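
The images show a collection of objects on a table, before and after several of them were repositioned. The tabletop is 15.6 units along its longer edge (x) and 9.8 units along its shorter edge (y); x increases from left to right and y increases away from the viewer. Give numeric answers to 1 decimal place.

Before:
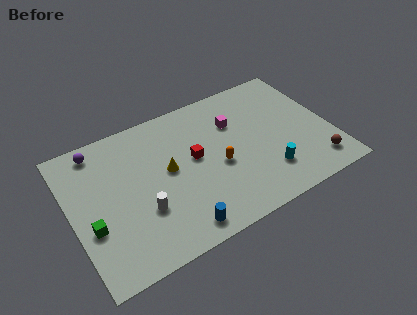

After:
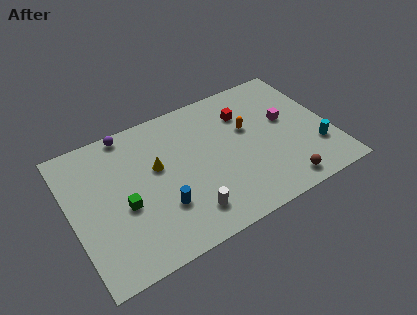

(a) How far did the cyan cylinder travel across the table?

3.1

From (11.4, 2.4) to (14.5, 2.8), the cyan cylinder covered √(3.1² + 0.4²) ≈ 3.1 units.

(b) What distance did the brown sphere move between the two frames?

2.3

From (14.3, 1.7) to (12.1, 1.2), the brown sphere covered √(2.2² + 0.5²) ≈ 2.3 units.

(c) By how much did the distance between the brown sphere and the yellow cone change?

-0.9

The distance was about 9.2 in the first image and 8.3 in the second, so they moved 0.9 units closer together.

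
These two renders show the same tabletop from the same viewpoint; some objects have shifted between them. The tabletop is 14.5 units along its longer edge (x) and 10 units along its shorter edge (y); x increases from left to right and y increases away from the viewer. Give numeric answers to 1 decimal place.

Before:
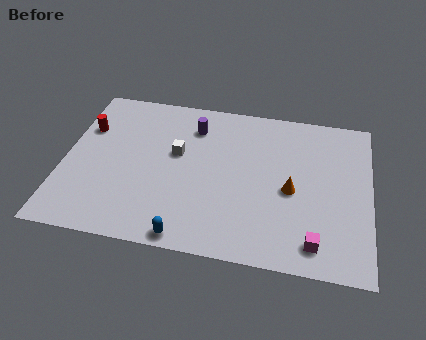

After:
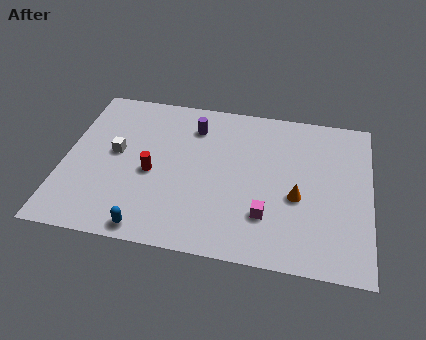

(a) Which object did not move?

the purple cylinder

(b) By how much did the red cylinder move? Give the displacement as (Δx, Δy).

(3.3, -2.4)

From the two frames, the red cylinder sits at roughly (0.9, 6.8) before and (4.2, 4.4) after.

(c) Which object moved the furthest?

the red cylinder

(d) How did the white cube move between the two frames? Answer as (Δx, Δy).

(-2.9, -0.5)

The white cube was at about (5.3, 5.9) and moved to about (2.4, 5.4).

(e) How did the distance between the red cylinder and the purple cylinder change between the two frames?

-1.4

They were about 5.2 units apart before and 3.8 after — 1.4 units closer together.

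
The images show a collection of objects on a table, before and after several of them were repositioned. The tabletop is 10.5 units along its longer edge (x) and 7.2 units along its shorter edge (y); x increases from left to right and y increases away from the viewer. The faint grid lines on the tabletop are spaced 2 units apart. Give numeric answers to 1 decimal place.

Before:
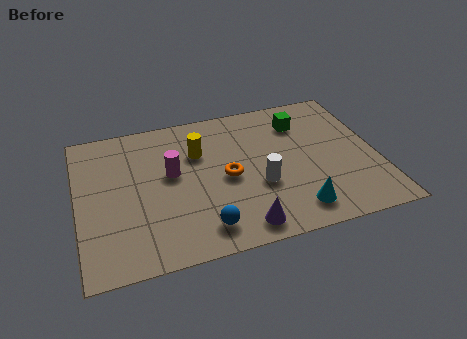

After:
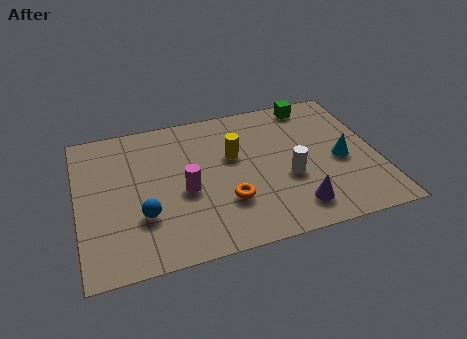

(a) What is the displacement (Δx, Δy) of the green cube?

(0.5, 0.9)

The green cube was at about (8.0, 5.5) and moved to about (8.5, 6.4).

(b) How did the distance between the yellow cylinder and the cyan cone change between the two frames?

-0.9

They were about 4.8 units apart before and 3.9 after — 0.9 units closer together.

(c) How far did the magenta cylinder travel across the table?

1.1

From (3.3, 4.1) to (3.7, 3.1), the magenta cylinder covered √(0.4² + 1.0²) ≈ 1.1 units.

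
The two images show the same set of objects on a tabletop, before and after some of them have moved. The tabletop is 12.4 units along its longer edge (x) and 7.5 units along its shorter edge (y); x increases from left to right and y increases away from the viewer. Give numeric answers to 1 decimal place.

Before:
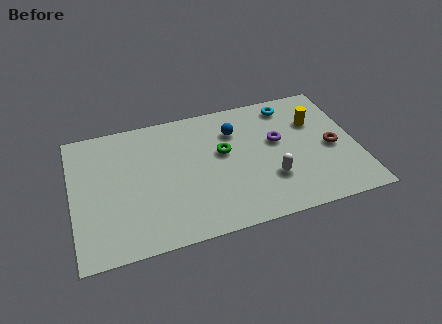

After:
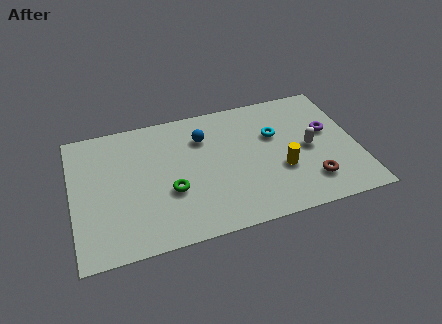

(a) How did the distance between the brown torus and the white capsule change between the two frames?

-1.1

They were about 3.0 units apart before and 1.9 after — 1.1 units closer together.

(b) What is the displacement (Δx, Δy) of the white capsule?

(1.8, 1.3)

The white capsule was at about (8.5, 2.3) and moved to about (10.3, 3.6).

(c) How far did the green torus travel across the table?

2.9

From (6.6, 4.4) to (4.2, 2.8), the green torus covered √(2.4² + 1.6²) ≈ 2.9 units.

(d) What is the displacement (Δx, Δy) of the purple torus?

(2.2, 0.0)

The purple torus was at about (9.0, 4.4) and moved to about (11.2, 4.4).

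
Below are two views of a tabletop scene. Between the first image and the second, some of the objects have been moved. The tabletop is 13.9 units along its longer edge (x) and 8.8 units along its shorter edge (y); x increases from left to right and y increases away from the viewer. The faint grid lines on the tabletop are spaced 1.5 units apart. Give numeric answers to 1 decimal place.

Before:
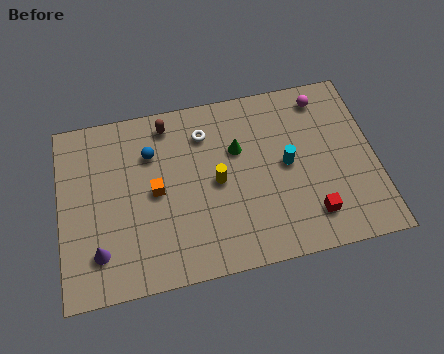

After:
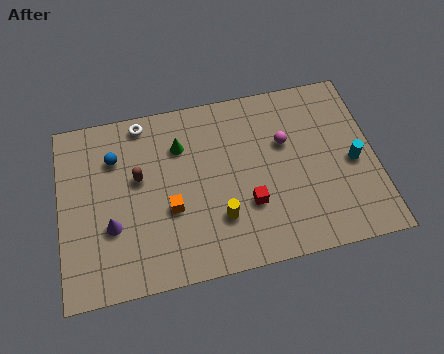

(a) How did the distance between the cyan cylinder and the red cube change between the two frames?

+2.0

The distance was about 2.8 in the first image and 4.8 in the second, so they moved 2.0 units further apart.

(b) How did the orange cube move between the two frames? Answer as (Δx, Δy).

(0.6, -1.0)

The orange cube started near (4.2, 4.4) and ended near (4.8, 3.4).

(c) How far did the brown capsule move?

2.8

The brown capsule was near (4.9, 7.6) before and (3.5, 5.2) after, so it travelled √(1.4² + 2.4²) ≈ 2.8 units.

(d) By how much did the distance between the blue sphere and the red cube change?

-1.5

They were about 8.2 units apart before and 6.7 after — 1.5 units closer together.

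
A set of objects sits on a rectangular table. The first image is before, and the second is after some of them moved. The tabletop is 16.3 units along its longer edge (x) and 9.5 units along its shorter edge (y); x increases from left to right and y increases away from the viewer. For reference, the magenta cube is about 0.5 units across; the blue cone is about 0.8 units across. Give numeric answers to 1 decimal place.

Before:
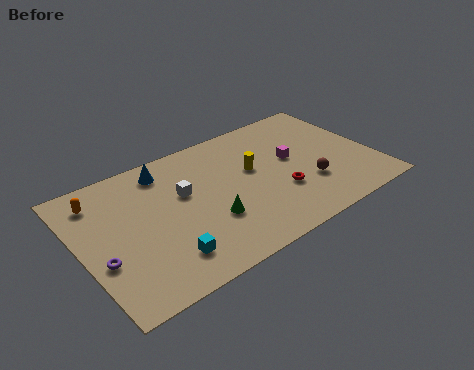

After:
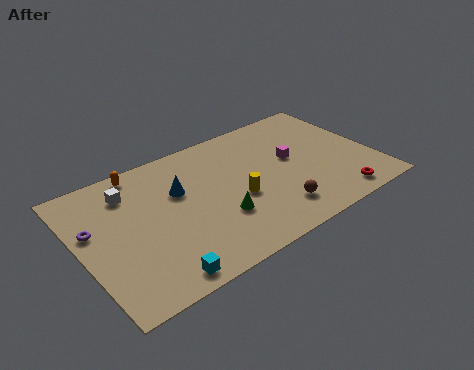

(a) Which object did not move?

the magenta cube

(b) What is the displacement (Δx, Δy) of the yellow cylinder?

(-1.2, -1.7)

From the two frames, the yellow cylinder sits at roughly (9.7, 5.6) before and (8.5, 3.9) after.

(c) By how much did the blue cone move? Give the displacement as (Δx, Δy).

(0.5, -1.9)

The blue cone was at about (5.1, 8.0) and moved to about (5.6, 6.1).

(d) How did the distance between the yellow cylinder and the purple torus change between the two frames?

-1.1

They were about 9.0 units apart before and 7.9 after — 1.1 units closer together.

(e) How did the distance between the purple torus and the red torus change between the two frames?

+3.8

Before: roughly 9.9 units apart; after: 13.7. That's 3.8 units further apart.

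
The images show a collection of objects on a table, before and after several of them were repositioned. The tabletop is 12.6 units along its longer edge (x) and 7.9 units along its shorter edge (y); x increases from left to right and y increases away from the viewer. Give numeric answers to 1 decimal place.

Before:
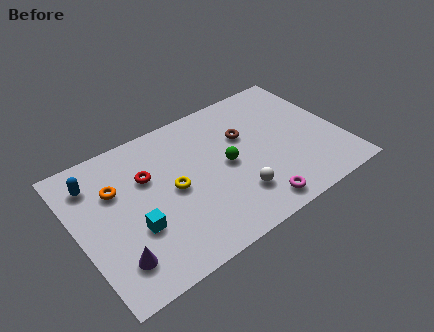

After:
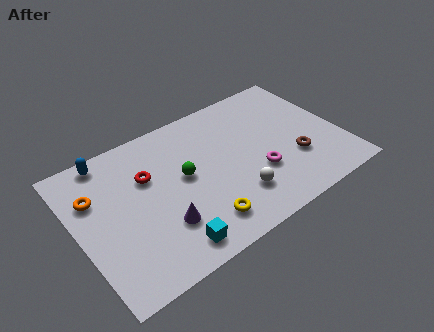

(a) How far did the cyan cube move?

2.1

The cyan cube moved from about (2.5, 2.8) to (3.8, 1.1), a distance of √(1.3² + 1.7²) ≈ 2.1.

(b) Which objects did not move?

the white sphere and the red torus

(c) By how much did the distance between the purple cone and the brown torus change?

-1.1

Before: roughly 7.6 units apart; after: 6.5. That's 1.1 units closer together.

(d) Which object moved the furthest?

the brown torus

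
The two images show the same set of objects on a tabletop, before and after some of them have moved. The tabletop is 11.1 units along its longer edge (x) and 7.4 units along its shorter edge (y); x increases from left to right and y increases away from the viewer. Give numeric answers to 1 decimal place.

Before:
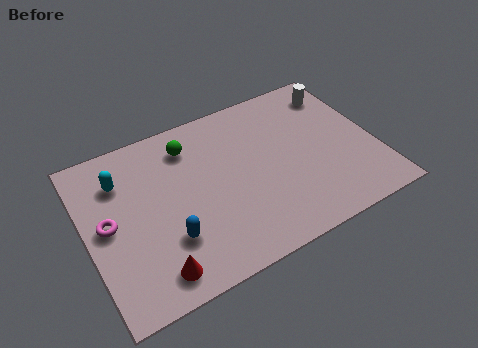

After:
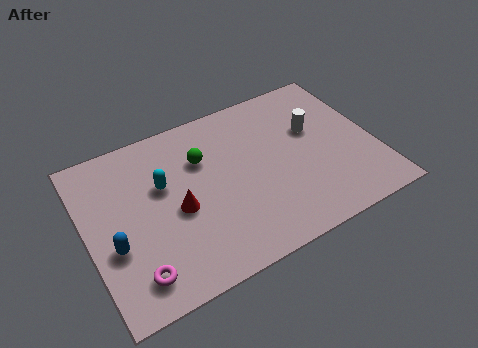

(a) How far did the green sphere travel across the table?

0.9

The green sphere moved from about (4.2, 5.9) to (4.6, 5.1), a distance of √(0.4² + 0.8²) ≈ 0.9.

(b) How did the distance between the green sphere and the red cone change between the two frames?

-3.0

They were about 5.2 units apart before and 2.2 after — 3.0 units closer together.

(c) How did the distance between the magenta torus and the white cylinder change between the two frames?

-1.5

They were about 9.6 units apart before and 8.1 after — 1.5 units closer together.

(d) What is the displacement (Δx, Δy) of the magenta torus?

(0.7, -2.5)

The magenta torus was at about (0.8, 3.8) and moved to about (1.5, 1.3).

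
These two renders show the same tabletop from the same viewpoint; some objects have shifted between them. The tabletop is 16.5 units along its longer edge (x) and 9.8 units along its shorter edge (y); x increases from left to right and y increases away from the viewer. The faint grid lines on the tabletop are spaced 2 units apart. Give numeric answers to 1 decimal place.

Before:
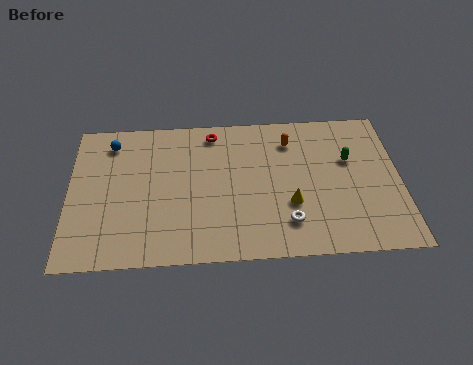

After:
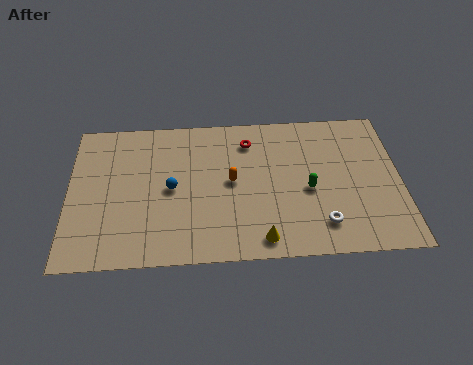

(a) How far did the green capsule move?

2.8

The green capsule was near (14.0, 6.2) before and (11.9, 4.3) after, so it travelled √(2.1² + 1.9²) ≈ 2.8 units.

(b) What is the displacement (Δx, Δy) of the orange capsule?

(-3.0, -2.6)

The orange capsule started near (11.1, 7.7) and ended near (8.1, 5.1).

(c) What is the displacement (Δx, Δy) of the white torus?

(1.7, -0.2)

From the two frames, the white torus sits at roughly (10.8, 2.2) before and (12.5, 2.0) after.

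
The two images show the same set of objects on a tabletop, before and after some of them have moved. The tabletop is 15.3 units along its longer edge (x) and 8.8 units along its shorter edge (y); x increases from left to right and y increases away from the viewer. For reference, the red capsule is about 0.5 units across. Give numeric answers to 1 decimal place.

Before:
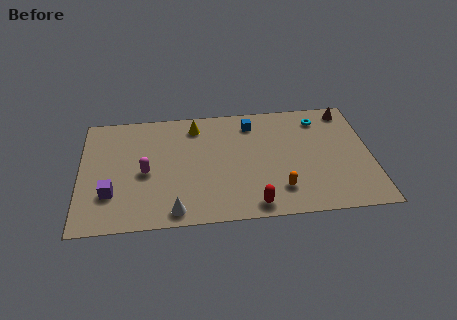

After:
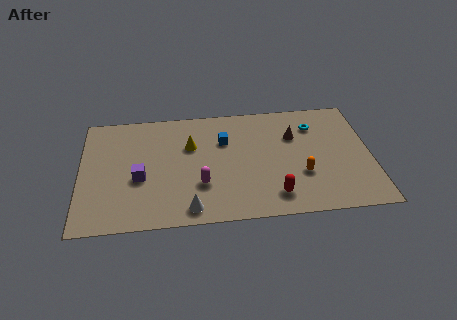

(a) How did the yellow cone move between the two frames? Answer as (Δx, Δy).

(-0.3, -1.5)

From the two frames, the yellow cone sits at roughly (6.1, 7.3) before and (5.8, 5.8) after.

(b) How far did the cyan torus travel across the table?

0.6

The cyan torus moved from about (12.7, 7.2) to (12.4, 6.7), a distance of √(0.3² + 0.5²) ≈ 0.6.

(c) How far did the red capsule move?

1.3

The red capsule was near (9.0, 1.0) before and (10.1, 1.6) after, so it travelled √(1.1² + 0.6²) ≈ 1.3 units.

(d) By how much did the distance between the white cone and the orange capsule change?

+0.6

The distance was about 5.6 in the first image and 6.2 in the second, so they moved 0.6 units further apart.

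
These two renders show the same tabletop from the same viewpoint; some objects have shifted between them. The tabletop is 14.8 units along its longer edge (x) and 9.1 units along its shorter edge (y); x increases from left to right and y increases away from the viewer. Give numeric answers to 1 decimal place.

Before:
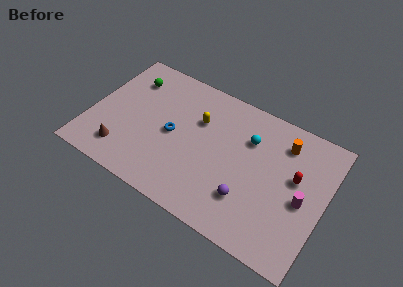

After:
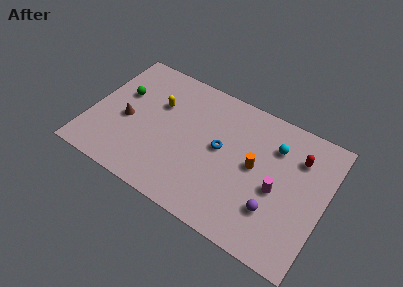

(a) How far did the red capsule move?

1.4

The red capsule moved from about (12.9, 5.3) to (12.9, 6.7), a distance of √(0.0² + 1.4²) ≈ 1.4.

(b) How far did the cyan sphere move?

1.6

The cyan sphere was near (9.8, 6.4) before and (11.4, 6.7) after, so it travelled √(1.6² + 0.3²) ≈ 1.6 units.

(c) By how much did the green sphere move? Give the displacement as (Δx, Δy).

(-0.3, -1.3)

The green sphere was at about (2.0, 7.0) and moved to about (1.7, 5.7).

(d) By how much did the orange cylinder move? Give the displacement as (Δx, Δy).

(-1.5, -2.4)

From the two frames, the orange cylinder sits at roughly (11.9, 7.2) before and (10.4, 4.8) after.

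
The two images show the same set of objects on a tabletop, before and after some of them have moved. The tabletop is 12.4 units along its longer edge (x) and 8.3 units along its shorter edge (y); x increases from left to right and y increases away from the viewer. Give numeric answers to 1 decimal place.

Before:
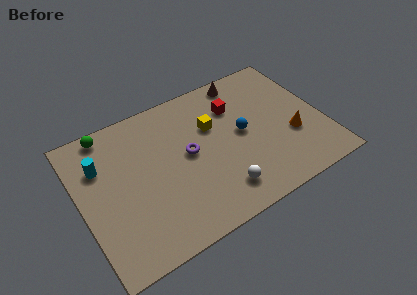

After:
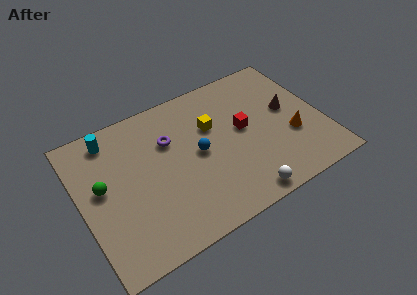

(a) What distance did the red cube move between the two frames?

1.5

From (8.2, 6.0) to (8.4, 4.5), the red cube covered √(0.2² + 1.5²) ≈ 1.5 units.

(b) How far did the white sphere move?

1.3

The white sphere was near (6.7, 1.6) before and (7.7, 0.8) after, so it travelled √(1.0² + 0.8²) ≈ 1.3 units.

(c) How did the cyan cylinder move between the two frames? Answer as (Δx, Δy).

(0.7, 1.3)

From the two frames, the cyan cylinder sits at roughly (1.2, 5.8) before and (1.9, 7.1) after.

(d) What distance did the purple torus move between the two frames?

1.4

From (5.5, 4.4) to (4.7, 5.6), the purple torus covered √(0.8² + 1.2²) ≈ 1.4 units.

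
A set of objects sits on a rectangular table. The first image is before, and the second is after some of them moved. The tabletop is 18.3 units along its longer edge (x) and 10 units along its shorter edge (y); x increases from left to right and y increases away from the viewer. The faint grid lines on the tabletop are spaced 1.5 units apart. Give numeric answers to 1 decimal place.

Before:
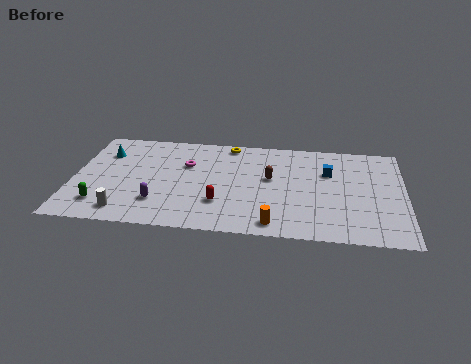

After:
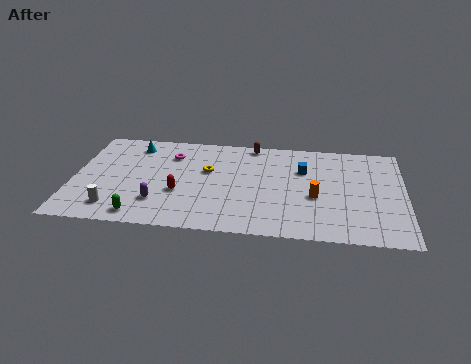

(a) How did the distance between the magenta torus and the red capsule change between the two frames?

-0.4

The distance was about 4.2 in the first image and 3.8 in the second, so they moved 0.4 units closer together.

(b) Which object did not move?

the purple capsule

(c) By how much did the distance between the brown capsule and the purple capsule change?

+1.4

They were about 6.8 units apart before and 8.2 after — 1.4 units further apart.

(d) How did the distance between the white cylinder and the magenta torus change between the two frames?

+0.4

Before: roughly 6.0 units apart; after: 6.4. That's 0.4 units further apart.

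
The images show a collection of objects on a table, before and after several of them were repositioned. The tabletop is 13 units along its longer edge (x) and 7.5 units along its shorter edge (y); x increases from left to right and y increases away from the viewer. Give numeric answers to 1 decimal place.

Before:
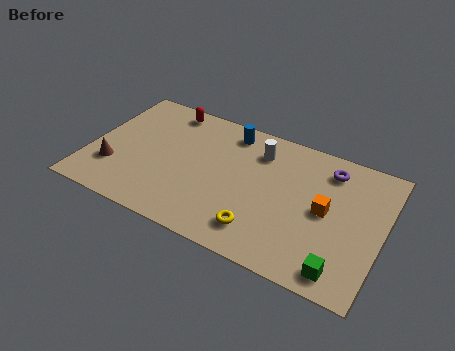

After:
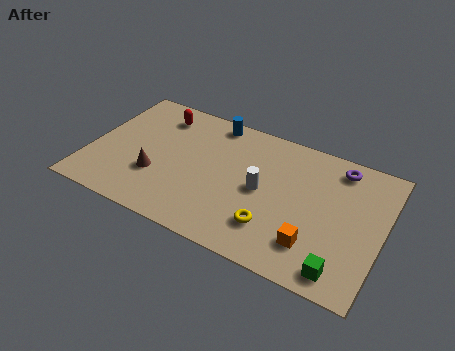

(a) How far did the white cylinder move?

2.1

From (7.3, 5.8) to (7.7, 3.7), the white cylinder covered √(0.4² + 2.1²) ≈ 2.1 units.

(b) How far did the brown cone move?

1.9

From (1.2, 2.2) to (3.1, 2.5), the brown cone covered √(1.9² + 0.3²) ≈ 1.9 units.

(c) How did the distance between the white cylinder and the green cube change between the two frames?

-1.7

They were about 6.4 units apart before and 4.7 after — 1.7 units closer together.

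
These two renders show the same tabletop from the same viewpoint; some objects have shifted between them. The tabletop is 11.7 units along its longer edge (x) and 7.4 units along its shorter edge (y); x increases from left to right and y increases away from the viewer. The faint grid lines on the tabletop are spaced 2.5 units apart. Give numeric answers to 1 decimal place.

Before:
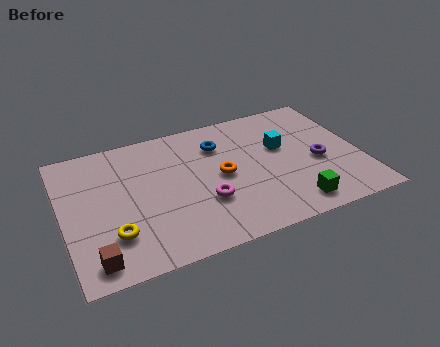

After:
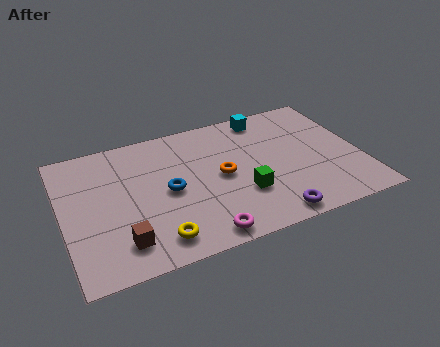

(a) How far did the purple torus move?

3.3

The purple torus moved from about (10.0, 3.2) to (7.8, 0.8), a distance of √(2.2² + 2.4²) ≈ 3.3.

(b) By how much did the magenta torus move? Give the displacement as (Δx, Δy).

(-0.3, -1.7)

The magenta torus started near (5.4, 2.5) and ended near (5.1, 0.8).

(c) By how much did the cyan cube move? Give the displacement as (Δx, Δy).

(-0.4, 2.0)

From the two frames, the cyan cube sits at roughly (8.7, 4.5) before and (8.3, 6.5) after.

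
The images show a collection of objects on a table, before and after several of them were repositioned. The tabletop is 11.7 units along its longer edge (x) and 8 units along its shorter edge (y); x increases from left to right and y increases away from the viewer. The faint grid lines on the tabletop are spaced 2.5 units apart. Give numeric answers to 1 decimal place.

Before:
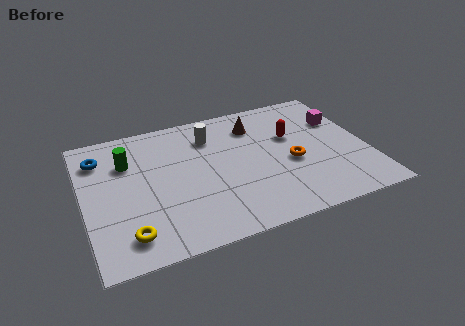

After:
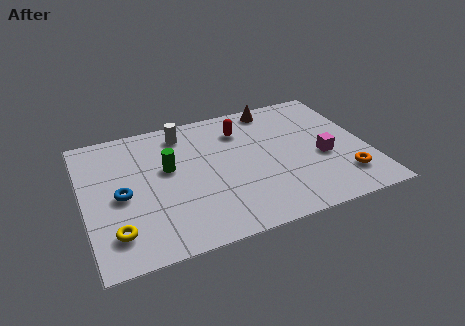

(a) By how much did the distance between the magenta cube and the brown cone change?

+0.5

They were about 3.6 units apart before and 4.1 after — 0.5 units further apart.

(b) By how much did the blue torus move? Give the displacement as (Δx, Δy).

(0.7, -2.5)

The blue torus started near (0.8, 6.2) and ended near (1.5, 3.7).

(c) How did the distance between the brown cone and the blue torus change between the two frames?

+1.0

The distance was about 6.5 in the first image and 7.5 in the second, so they moved 1.0 units further apart.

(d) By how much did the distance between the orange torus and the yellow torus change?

+2.2

They were about 7.2 units apart before and 9.4 after — 2.2 units further apart.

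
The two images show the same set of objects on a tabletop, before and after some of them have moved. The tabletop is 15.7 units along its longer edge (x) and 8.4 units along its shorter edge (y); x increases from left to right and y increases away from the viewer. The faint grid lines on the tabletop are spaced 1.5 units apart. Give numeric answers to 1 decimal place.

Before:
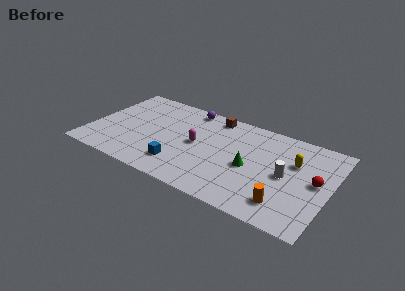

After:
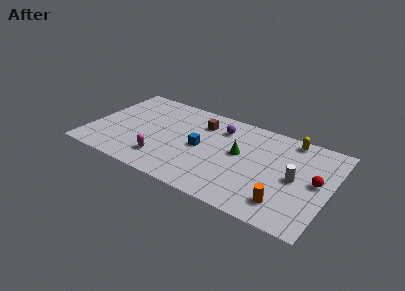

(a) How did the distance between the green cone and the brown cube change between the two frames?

-1.3

The distance was about 4.6 in the first image and 3.3 in the second, so they moved 1.3 units closer together.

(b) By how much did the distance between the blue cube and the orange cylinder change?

-0.6

The distance was about 6.9 in the first image and 6.3 in the second, so they moved 0.6 units closer together.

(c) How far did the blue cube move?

2.5

From (6.2, 1.9) to (7.3, 4.1), the blue cube covered √(1.1² + 2.2²) ≈ 2.5 units.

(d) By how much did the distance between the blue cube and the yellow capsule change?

-1.5

The distance was about 8.0 in the first image and 6.5 in the second, so they moved 1.5 units closer together.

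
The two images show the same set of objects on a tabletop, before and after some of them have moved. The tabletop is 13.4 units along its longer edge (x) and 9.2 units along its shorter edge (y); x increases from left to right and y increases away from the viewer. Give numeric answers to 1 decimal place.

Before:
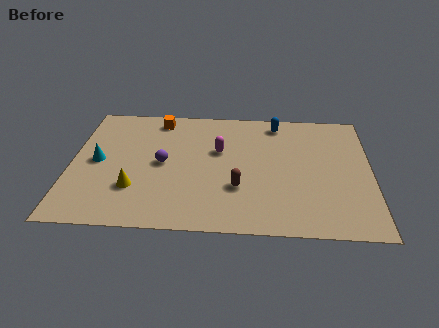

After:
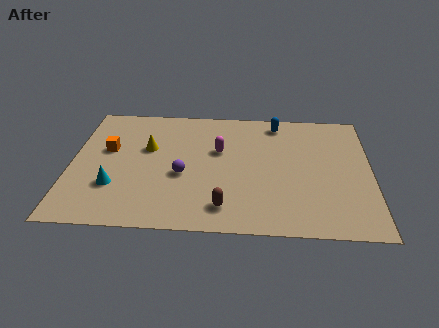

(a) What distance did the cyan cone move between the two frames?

2.0

The cyan cone moved from about (1.2, 4.6) to (2.0, 2.8), a distance of √(0.8² + 1.8²) ≈ 2.0.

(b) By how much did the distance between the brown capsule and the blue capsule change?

+1.5

Before: roughly 5.3 units apart; after: 6.8. That's 1.5 units further apart.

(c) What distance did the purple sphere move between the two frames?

1.2

The purple sphere was near (4.1, 4.6) before and (5.0, 3.8) after, so it travelled √(0.9² + 0.8²) ≈ 1.2 units.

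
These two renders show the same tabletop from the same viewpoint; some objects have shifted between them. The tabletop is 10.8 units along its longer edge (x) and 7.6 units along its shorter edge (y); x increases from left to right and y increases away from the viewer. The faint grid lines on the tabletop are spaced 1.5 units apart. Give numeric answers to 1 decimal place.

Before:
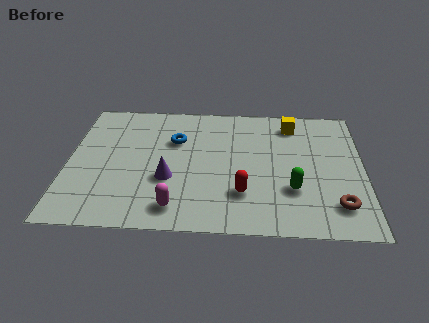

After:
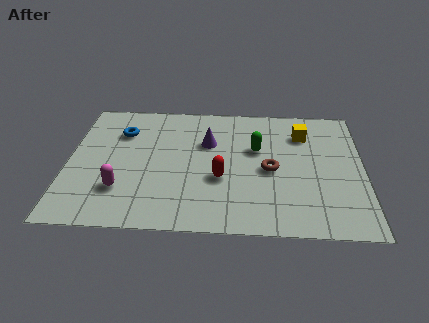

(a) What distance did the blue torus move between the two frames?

2.0

The blue torus was near (3.9, 5.1) before and (1.9, 5.5) after, so it travelled √(2.0² + 0.4²) ≈ 2.0 units.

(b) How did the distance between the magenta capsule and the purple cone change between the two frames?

+2.6

The distance was about 1.6 in the first image and 4.2 in the second, so they moved 2.6 units further apart.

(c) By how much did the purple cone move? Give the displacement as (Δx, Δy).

(1.4, 2.2)

From the two frames, the purple cone sits at roughly (3.7, 2.8) before and (5.1, 5.0) after.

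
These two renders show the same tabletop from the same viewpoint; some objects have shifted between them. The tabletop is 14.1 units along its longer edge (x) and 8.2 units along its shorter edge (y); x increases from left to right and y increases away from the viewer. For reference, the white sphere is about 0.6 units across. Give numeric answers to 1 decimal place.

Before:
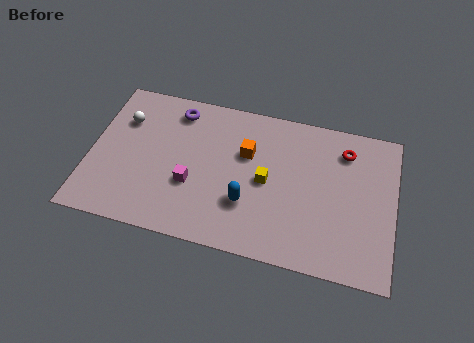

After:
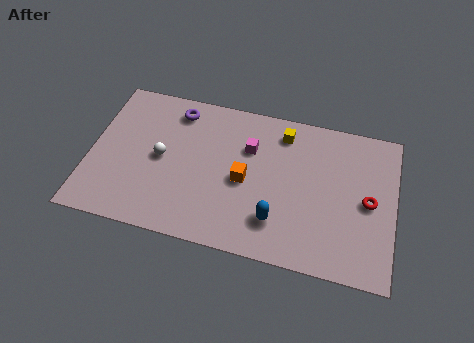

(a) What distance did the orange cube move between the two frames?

1.5

The orange cube was near (7.2, 5.3) before and (7.2, 3.8) after, so it travelled √(0.0² + 1.5²) ≈ 1.5 units.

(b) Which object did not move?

the purple torus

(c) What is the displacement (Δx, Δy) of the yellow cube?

(0.6, 2.8)

The yellow cube started near (8.2, 4.0) and ended near (8.8, 6.8).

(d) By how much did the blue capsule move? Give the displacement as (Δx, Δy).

(1.4, -0.6)

From the two frames, the blue capsule sits at roughly (7.4, 2.6) before and (8.8, 2.0) after.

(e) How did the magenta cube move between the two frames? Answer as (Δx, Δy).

(2.5, 2.6)

From the two frames, the magenta cube sits at roughly (4.8, 3.0) before and (7.3, 5.6) after.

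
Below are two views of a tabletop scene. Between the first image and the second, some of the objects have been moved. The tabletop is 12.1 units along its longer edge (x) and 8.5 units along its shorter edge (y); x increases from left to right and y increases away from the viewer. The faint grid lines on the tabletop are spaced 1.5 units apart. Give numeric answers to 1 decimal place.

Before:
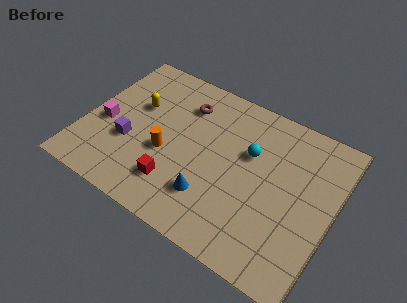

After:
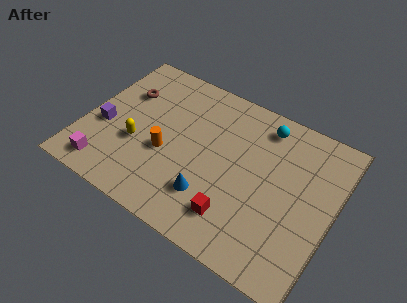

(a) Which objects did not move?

the blue cone and the orange cylinder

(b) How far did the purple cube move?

1.3

From (2.3, 3.1) to (1.0, 3.4), the purple cube covered √(1.3² + 0.3²) ≈ 1.3 units.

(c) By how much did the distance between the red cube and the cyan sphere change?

+0.8

The distance was about 4.6 in the first image and 5.4 in the second, so they moved 0.8 units further apart.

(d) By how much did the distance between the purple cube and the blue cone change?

+1.3

Before: roughly 4.3 units apart; after: 5.6. That's 1.3 units further apart.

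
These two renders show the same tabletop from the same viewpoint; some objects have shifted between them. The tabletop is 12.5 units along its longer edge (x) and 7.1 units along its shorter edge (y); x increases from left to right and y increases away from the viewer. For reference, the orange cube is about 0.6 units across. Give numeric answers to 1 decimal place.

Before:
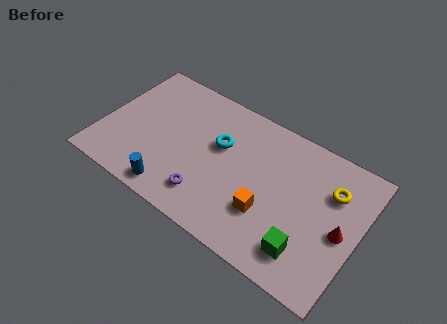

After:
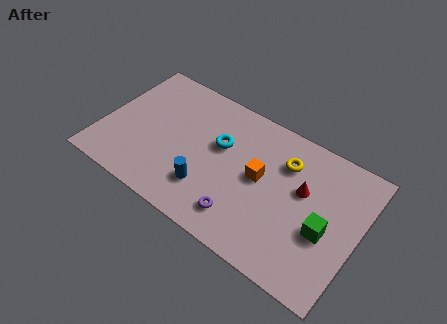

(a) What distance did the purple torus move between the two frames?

1.7

From (5.5, 1.5) to (7.2, 1.4), the purple torus covered √(1.7² + 0.1²) ≈ 1.7 units.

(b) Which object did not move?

the cyan torus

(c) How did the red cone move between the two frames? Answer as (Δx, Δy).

(-2.0, 1.0)

The red cone was at about (11.7, 3.3) and moved to about (9.7, 4.3).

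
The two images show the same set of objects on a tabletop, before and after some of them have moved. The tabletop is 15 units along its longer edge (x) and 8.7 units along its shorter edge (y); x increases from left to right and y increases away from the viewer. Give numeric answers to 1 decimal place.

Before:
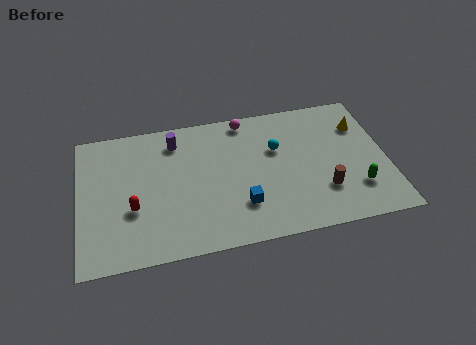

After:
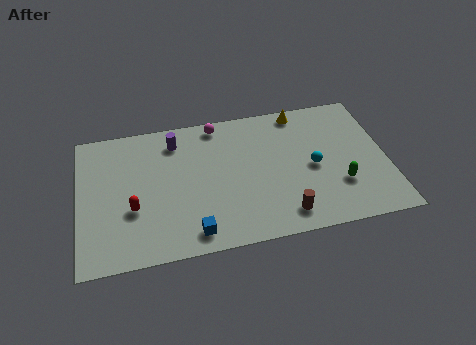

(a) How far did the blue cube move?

2.7

The blue cube moved from about (7.8, 2.4) to (5.4, 1.2), a distance of √(2.4² + 1.2²) ≈ 2.7.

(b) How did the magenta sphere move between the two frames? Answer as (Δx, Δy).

(-1.4, 0.0)

The magenta sphere was at about (8.3, 7.8) and moved to about (6.9, 7.8).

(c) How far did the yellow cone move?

3.3

The yellow cone moved from about (13.9, 6.3) to (11.0, 7.8), a distance of √(2.9² + 1.5²) ≈ 3.3.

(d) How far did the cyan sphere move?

2.3

The cyan sphere was near (9.7, 5.6) before and (11.4, 4.1) after, so it travelled √(1.7² + 1.5²) ≈ 2.3 units.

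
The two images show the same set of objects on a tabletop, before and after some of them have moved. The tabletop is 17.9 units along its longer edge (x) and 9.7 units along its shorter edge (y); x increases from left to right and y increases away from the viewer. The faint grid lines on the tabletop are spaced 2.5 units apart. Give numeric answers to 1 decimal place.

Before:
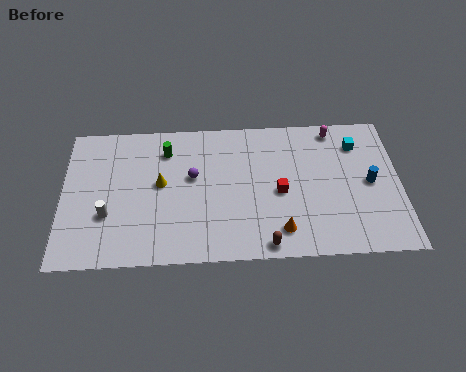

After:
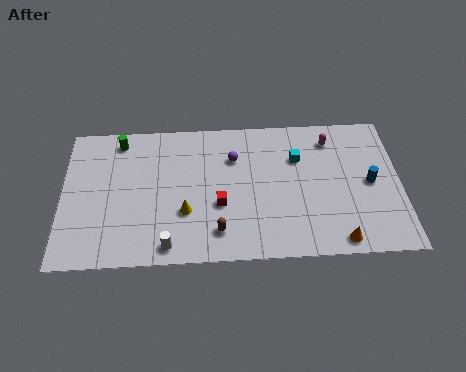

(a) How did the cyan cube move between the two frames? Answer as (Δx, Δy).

(-3.2, -0.8)

From the two frames, the cyan cube sits at roughly (15.7, 7.5) before and (12.5, 6.7) after.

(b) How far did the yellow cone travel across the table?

2.4

The yellow cone moved from about (5.2, 5.3) to (6.5, 3.3), a distance of √(1.3² + 2.0²) ≈ 2.4.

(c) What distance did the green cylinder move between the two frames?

2.6

The green cylinder moved from about (5.5, 7.6) to (3.0, 8.4), a distance of √(2.5² + 0.8²) ≈ 2.6.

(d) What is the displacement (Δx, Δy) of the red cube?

(-3.2, -0.7)

The red cube was at about (11.5, 4.4) and moved to about (8.3, 3.7).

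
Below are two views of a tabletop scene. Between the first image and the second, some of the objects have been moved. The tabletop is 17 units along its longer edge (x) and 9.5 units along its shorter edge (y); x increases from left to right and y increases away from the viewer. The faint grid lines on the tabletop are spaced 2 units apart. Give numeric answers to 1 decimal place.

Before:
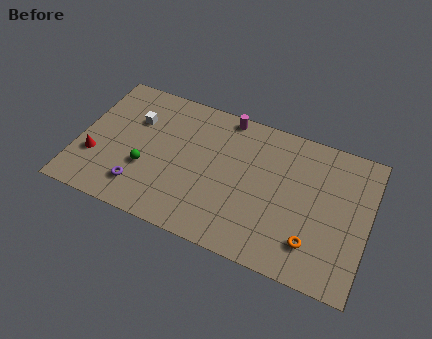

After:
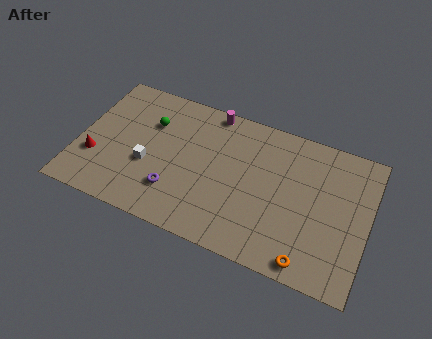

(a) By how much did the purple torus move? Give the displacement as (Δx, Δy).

(2.0, 0.5)

From the two frames, the purple torus sits at roughly (3.9, 2.0) before and (5.9, 2.5) after.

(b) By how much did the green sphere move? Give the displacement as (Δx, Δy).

(-0.1, 3.2)

The green sphere started near (4.1, 3.4) and ended near (4.0, 6.6).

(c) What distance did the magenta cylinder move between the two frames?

0.9

The magenta cylinder was near (8.3, 8.7) before and (7.4, 8.7) after, so it travelled √(0.9² + 0.0²) ≈ 0.9 units.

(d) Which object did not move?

the red cone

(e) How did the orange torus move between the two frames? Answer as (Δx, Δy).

(-0.1, -1.2)

The orange torus was at about (14.0, 2.2) and moved to about (13.9, 1.0).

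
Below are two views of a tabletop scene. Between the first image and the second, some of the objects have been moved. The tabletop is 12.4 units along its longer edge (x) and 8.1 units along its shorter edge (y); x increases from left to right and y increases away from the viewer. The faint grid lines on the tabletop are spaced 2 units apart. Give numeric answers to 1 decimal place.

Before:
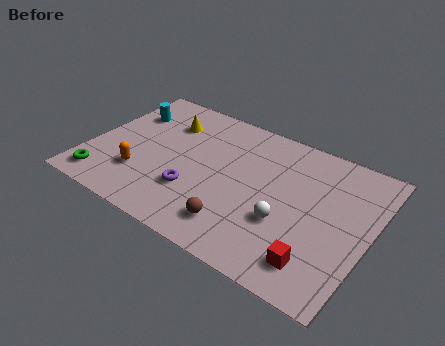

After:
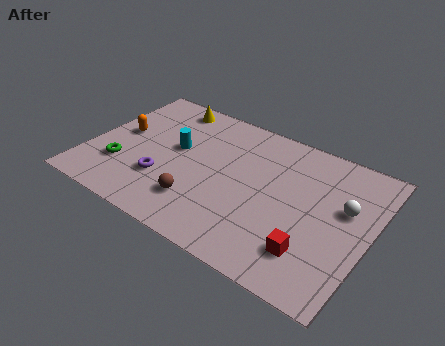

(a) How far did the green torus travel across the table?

1.3

From (1.0, 1.2) to (1.6, 2.4), the green torus covered √(0.6² + 1.2²) ≈ 1.3 units.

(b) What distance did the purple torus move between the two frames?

1.4

From (4.9, 2.5) to (3.5, 2.5), the purple torus covered √(1.4² + 0.0²) ≈ 1.4 units.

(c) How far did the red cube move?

0.5

The red cube was near (10.5, 1.5) before and (10.2, 1.9) after, so it travelled √(0.3² + 0.4²) ≈ 0.5 units.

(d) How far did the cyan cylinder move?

2.8

The cyan cylinder moved from about (1.2, 5.8) to (3.7, 4.6), a distance of √(2.5² + 1.2²) ≈ 2.8.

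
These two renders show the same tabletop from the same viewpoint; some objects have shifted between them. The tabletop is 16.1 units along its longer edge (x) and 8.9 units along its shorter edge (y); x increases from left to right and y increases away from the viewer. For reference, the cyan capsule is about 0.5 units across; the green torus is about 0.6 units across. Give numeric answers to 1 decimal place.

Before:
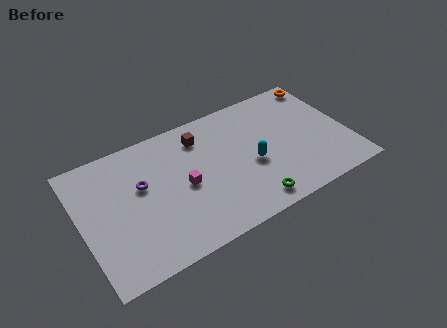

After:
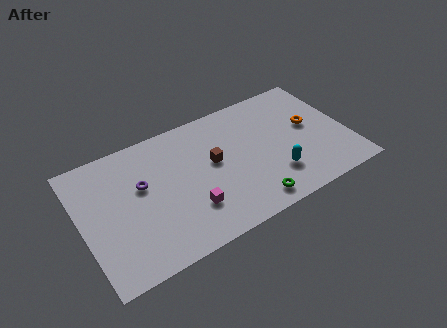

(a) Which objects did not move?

the purple torus and the green torus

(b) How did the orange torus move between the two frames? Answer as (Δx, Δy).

(-1.3, -2.9)

From the two frames, the orange torus sits at roughly (15.3, 7.9) before and (14.0, 5.0) after.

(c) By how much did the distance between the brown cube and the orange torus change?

-1.8

The distance was about 7.8 in the first image and 6.0 in the second, so they moved 1.8 units closer together.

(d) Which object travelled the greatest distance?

the orange torus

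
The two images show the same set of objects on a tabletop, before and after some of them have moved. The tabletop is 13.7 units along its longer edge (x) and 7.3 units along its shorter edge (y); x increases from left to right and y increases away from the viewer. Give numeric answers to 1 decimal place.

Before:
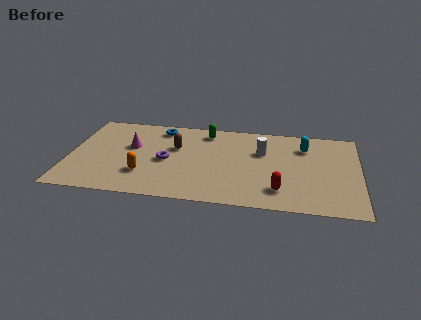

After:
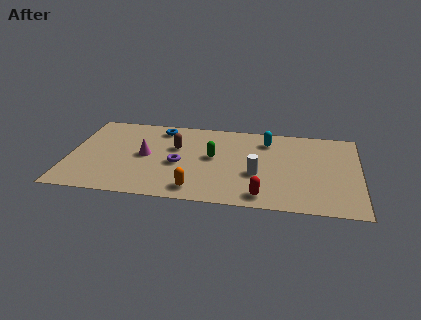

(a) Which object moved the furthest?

the orange capsule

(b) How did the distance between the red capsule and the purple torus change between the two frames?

-1.1

The distance was about 5.7 in the first image and 4.6 in the second, so they moved 1.1 units closer together.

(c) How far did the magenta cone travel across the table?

1.0

From (2.9, 4.4) to (3.6, 3.7), the magenta cone covered √(0.7² + 0.7²) ≈ 1.0 units.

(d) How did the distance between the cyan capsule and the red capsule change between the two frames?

+0.7

The distance was about 4.1 in the first image and 4.8 in the second, so they moved 0.7 units further apart.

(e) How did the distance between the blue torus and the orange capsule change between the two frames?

+1.3

They were about 4.1 units apart before and 5.4 after — 1.3 units further apart.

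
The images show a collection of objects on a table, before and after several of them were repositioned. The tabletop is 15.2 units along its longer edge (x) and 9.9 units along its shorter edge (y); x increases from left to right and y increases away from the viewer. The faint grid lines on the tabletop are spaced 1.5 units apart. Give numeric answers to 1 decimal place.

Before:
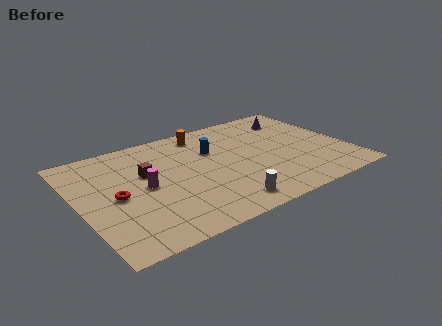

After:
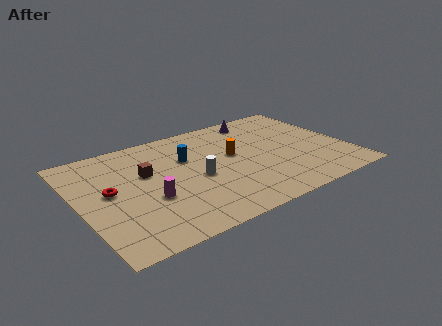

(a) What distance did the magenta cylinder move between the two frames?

1.2

From (3.6, 4.9) to (3.7, 3.7), the magenta cylinder covered √(0.1² + 1.2²) ≈ 1.2 units.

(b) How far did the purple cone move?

2.2

The purple cone was near (12.9, 7.8) before and (10.9, 8.6) after, so it travelled √(2.0² + 0.8²) ≈ 2.2 units.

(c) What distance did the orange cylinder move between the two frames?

3.1

The orange cylinder moved from about (7.6, 8.5) to (8.8, 5.6), a distance of √(1.2² + 2.9²) ≈ 3.1.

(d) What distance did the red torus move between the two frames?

0.7

From (2.0, 4.7) to (1.7, 5.3), the red torus covered √(0.3² + 0.6²) ≈ 0.7 units.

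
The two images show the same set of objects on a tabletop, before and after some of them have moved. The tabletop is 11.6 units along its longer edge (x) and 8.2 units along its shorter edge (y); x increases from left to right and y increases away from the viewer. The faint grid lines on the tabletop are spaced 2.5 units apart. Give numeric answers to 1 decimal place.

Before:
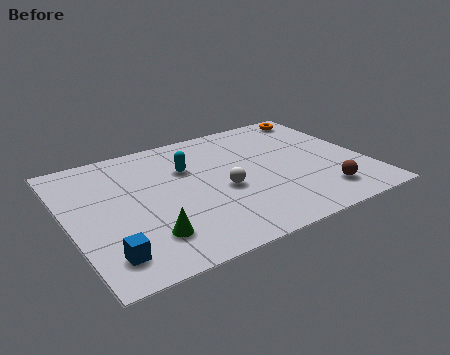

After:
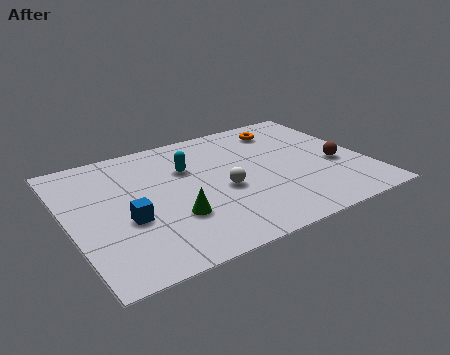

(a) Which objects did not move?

the cyan capsule and the white sphere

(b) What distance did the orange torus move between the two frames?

1.7

The orange torus moved from about (10.5, 7.2) to (8.9, 6.7), a distance of √(1.6² + 0.5²) ≈ 1.7.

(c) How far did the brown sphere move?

1.9

The brown sphere moved from about (9.5, 1.6) to (10.4, 3.3), a distance of √(0.9² + 1.7²) ≈ 1.9.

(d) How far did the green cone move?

1.3

The green cone moved from about (2.7, 1.9) to (3.8, 2.6), a distance of √(1.1² + 0.7²) ≈ 1.3.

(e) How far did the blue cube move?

2.0

The blue cube moved from about (1.1, 1.5) to (2.1, 3.2), a distance of √(1.0² + 1.7²) ≈ 2.0.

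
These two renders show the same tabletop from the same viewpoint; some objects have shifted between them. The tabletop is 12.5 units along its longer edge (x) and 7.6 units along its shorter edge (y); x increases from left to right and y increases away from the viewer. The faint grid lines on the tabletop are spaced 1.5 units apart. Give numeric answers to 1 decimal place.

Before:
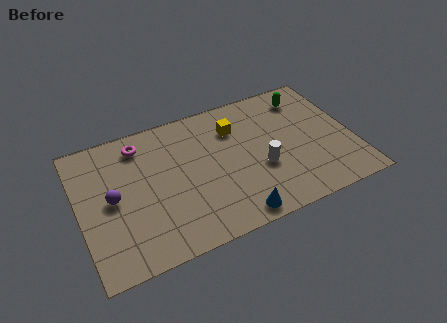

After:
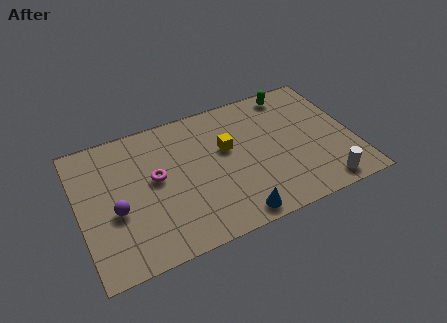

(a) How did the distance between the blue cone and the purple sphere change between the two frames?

-0.4

Before: roughly 6.0 units apart; after: 5.6. That's 0.4 units closer together.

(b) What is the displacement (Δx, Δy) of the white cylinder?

(2.6, -2.0)

The white cylinder started near (8.2, 2.9) and ended near (10.8, 0.9).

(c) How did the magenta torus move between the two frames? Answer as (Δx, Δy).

(0.5, -2.1)

The magenta torus was at about (3.0, 6.3) and moved to about (3.5, 4.2).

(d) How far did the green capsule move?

0.8

The green capsule was near (10.7, 6.2) before and (10.1, 6.7) after, so it travelled √(0.6² + 0.5²) ≈ 0.8 units.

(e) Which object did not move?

the blue cone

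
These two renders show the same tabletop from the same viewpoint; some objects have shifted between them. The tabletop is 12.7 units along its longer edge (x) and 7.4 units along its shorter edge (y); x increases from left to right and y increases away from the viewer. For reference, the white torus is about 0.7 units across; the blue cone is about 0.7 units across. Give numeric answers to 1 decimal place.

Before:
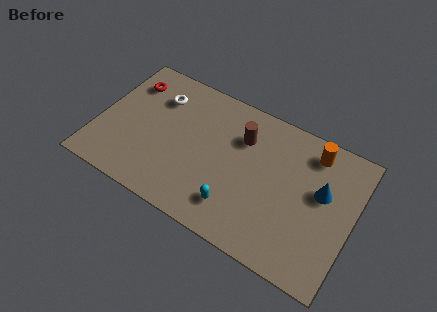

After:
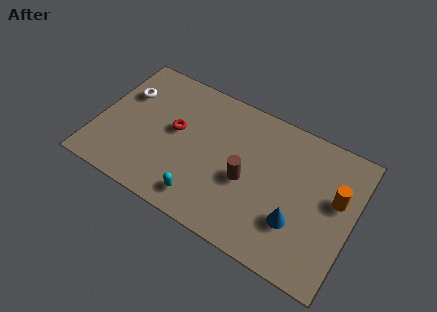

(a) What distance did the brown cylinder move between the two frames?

2.2

From (7.0, 5.3) to (7.5, 3.2), the brown cylinder covered √(0.5² + 2.1²) ≈ 2.2 units.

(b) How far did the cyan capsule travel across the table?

1.6

From (7.2, 1.6) to (5.6, 1.2), the cyan capsule covered √(1.6² + 0.4²) ≈ 1.6 units.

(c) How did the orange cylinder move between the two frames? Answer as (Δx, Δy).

(1.4, -1.8)

From the two frames, the orange cylinder sits at roughly (10.4, 6.2) before and (11.8, 4.4) after.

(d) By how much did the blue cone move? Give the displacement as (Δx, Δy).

(-1.0, -2.1)

The blue cone was at about (11.1, 4.4) and moved to about (10.1, 2.3).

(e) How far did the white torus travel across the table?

1.7

The white torus moved from about (2.7, 5.5) to (1.1, 5.0), a distance of √(1.6² + 0.5²) ≈ 1.7.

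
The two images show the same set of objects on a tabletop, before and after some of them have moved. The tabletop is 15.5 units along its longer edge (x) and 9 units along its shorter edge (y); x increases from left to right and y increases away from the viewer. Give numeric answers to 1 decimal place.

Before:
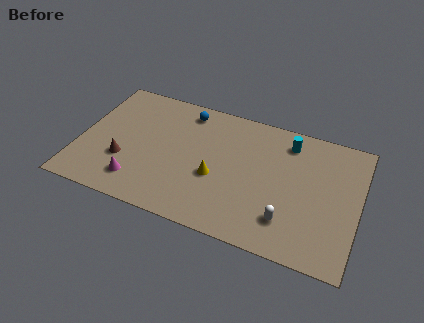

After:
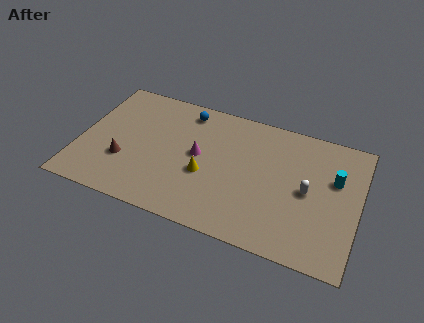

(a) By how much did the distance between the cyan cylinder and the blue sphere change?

+2.9

Before: roughly 5.8 units apart; after: 8.7. That's 2.9 units further apart.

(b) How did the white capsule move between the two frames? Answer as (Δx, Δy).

(0.9, 2.3)

From the two frames, the white capsule sits at roughly (11.8, 2.1) before and (12.7, 4.4) after.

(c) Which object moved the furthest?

the magenta cone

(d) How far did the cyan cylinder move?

3.2

The cyan cylinder moved from about (11.4, 7.4) to (14.1, 5.7), a distance of √(2.7² + 1.7²) ≈ 3.2.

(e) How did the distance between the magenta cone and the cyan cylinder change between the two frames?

-2.1

They were about 9.7 units apart before and 7.6 after — 2.1 units closer together.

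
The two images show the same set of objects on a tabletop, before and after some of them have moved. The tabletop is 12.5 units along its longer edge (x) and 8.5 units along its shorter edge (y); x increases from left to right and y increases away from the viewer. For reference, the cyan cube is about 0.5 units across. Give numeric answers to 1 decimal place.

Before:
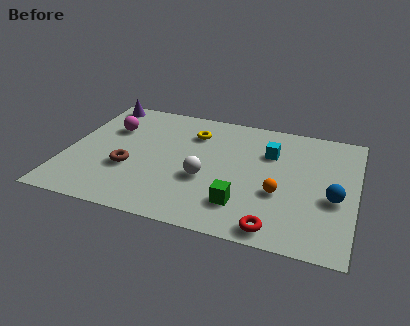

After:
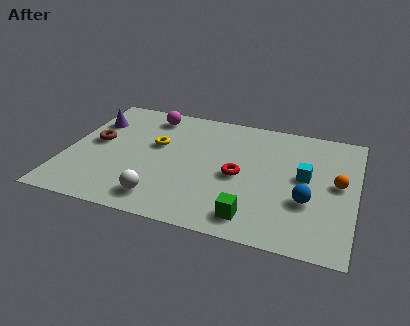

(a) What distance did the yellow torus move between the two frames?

2.0

The yellow torus moved from about (5.3, 6.4) to (3.8, 5.1), a distance of √(1.5² + 1.3²) ≈ 2.0.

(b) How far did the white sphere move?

2.5

From (6.1, 3.3) to (4.4, 1.4), the white sphere covered √(1.7² + 1.9²) ≈ 2.5 units.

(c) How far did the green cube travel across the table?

0.9

The green cube was near (7.8, 2.0) before and (8.3, 1.3) after, so it travelled √(0.5² + 0.7²) ≈ 0.9 units.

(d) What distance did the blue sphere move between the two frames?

1.2

From (11.6, 3.5) to (10.5, 3.0), the blue sphere covered √(1.1² + 0.5²) ≈ 1.2 units.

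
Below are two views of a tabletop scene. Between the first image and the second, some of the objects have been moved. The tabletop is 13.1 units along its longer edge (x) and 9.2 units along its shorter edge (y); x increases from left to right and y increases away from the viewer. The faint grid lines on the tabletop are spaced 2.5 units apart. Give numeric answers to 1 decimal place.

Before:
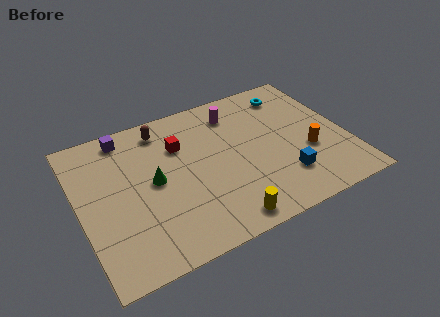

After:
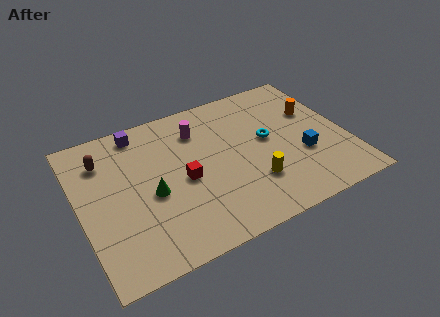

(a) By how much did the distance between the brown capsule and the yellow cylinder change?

+1.0

The distance was about 7.1 in the first image and 8.1 in the second, so they moved 1.0 units further apart.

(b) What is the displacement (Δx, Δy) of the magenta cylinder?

(-1.9, -0.4)

The magenta cylinder was at about (8.0, 7.4) and moved to about (6.1, 7.0).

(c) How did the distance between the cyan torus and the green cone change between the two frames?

-1.9

The distance was about 7.9 in the first image and 6.0 in the second, so they moved 1.9 units closer together.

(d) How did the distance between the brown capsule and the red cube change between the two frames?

+3.0

The distance was about 1.6 in the first image and 4.6 in the second, so they moved 3.0 units further apart.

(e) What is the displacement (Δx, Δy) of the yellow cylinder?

(1.7, 1.6)

The yellow cylinder started near (6.5, 1.0) and ended near (8.2, 2.6).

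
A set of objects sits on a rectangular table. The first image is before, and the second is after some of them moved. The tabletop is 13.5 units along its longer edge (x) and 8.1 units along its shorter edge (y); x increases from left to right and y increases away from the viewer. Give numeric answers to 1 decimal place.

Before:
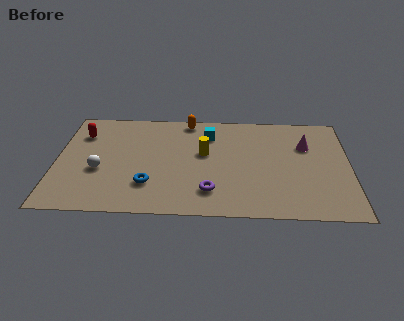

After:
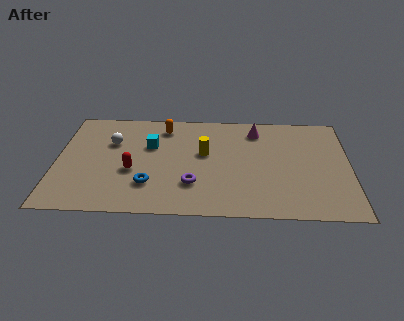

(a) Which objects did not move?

the yellow cylinder and the blue torus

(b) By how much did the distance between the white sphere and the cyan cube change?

-4.0

Before: roughly 5.8 units apart; after: 1.8. That's 4.0 units closer together.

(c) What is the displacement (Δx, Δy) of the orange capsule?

(-1.1, -0.6)

The orange capsule started near (6.0, 7.3) and ended near (4.9, 6.7).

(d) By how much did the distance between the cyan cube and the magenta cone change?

+0.5

They were about 4.6 units apart before and 5.1 after — 0.5 units further apart.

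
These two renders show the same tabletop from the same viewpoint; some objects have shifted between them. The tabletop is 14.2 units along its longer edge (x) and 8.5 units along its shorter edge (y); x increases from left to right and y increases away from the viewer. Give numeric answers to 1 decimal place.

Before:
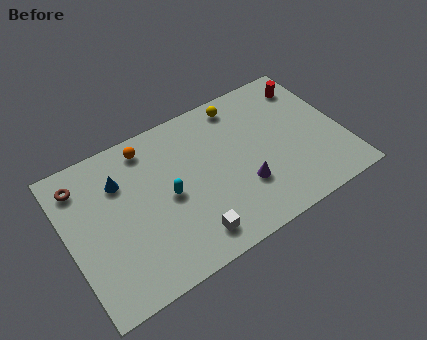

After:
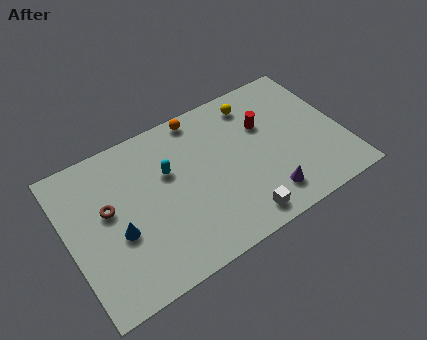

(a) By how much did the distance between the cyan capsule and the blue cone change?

+0.5

They were about 3.0 units apart before and 3.5 after — 0.5 units further apart.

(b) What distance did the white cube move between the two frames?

2.5

The white cube was near (5.8, 1.4) before and (8.3, 1.1) after, so it travelled √(2.5² + 0.3²) ≈ 2.5 units.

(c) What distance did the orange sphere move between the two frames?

2.8

From (4.5, 7.3) to (7.3, 7.7), the orange sphere covered √(2.8² + 0.4²) ≈ 2.8 units.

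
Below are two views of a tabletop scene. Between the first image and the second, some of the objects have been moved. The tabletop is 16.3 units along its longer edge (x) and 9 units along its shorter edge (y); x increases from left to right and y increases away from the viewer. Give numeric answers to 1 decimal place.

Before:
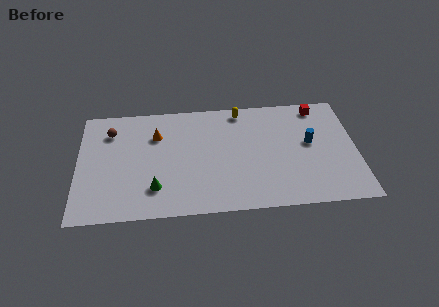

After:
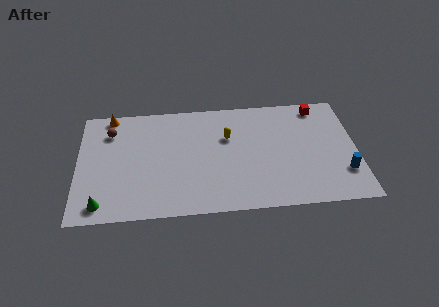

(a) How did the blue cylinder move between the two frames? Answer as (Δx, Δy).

(1.9, -2.5)

The blue cylinder started near (13.6, 5.0) and ended near (15.5, 2.5).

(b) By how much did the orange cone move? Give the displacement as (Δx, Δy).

(-2.7, 1.8)

From the two frames, the orange cone sits at roughly (4.6, 6.4) before and (1.9, 8.2) after.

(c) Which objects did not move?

the red cube and the brown sphere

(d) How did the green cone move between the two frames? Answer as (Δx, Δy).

(-3.1, -1.0)

The green cone was at about (4.5, 2.2) and moved to about (1.4, 1.2).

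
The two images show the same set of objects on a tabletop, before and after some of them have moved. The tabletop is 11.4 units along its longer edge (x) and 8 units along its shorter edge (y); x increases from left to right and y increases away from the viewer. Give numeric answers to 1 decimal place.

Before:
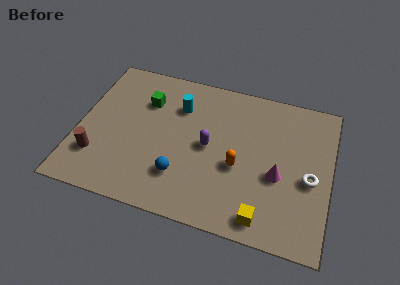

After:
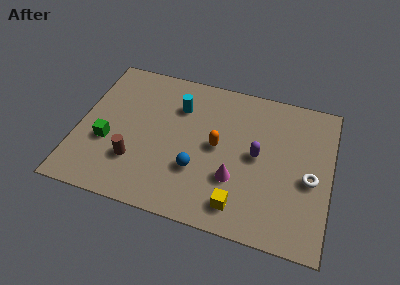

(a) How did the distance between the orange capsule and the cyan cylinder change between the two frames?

-1.3

The distance was about 3.8 in the first image and 2.5 in the second, so they moved 1.3 units closer together.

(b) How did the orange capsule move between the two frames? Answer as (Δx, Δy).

(-1.0, 0.8)

From the two frames, the orange capsule sits at roughly (7.3, 3.3) before and (6.3, 4.1) after.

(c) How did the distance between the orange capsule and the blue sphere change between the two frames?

-1.1

Before: roughly 2.8 units apart; after: 1.7. That's 1.1 units closer together.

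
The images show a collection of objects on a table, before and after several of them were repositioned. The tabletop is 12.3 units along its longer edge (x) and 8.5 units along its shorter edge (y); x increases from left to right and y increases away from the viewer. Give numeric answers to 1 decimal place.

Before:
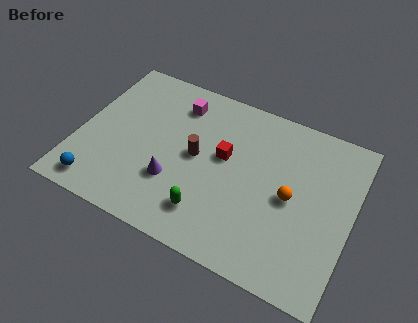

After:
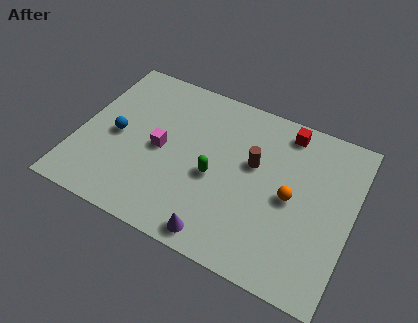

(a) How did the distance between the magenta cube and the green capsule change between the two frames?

-2.9

The distance was about 5.4 in the first image and 2.5 in the second, so they moved 2.9 units closer together.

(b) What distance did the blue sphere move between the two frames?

2.9

The blue sphere was near (1.3, 1.1) before and (1.7, 4.0) after, so it travelled √(0.4² + 2.9²) ≈ 2.9 units.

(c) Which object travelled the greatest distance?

the red cube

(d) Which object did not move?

the orange sphere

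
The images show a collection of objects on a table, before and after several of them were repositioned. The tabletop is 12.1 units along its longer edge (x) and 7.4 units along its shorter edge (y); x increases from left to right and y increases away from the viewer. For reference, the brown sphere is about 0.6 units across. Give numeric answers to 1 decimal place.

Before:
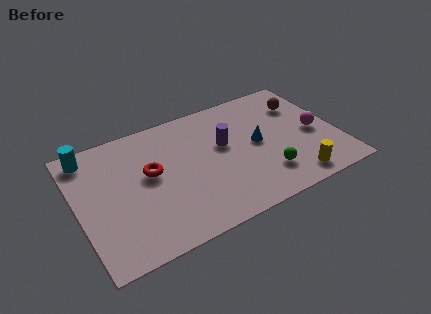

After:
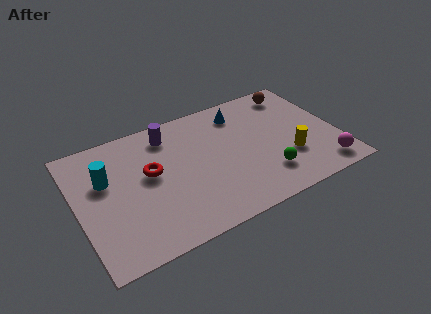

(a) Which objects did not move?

the green sphere and the red torus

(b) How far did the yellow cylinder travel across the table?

1.4

The yellow cylinder moved from about (9.7, 1.0) to (9.7, 2.4), a distance of √(0.0² + 1.4²) ≈ 1.4.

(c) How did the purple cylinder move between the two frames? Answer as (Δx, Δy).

(-2.4, 1.7)

The purple cylinder started near (6.9, 4.4) and ended near (4.5, 6.1).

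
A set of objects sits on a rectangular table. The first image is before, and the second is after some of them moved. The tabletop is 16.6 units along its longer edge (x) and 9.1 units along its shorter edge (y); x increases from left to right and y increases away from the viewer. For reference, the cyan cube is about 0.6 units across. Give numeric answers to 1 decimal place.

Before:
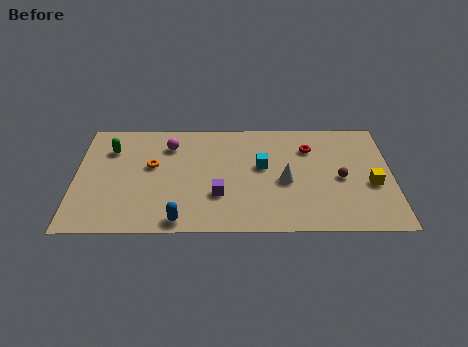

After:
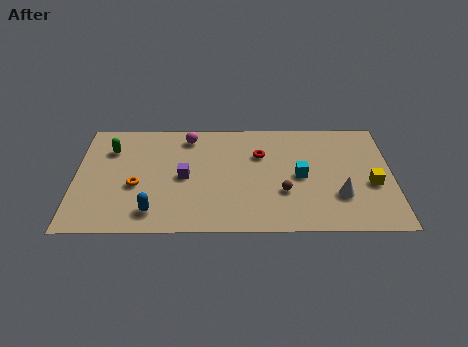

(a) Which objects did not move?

the green capsule and the yellow cube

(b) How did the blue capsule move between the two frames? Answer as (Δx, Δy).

(-1.4, 0.7)

From the two frames, the blue capsule sits at roughly (5.5, 0.9) before and (4.1, 1.6) after.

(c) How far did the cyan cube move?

2.2

From (9.8, 5.2) to (11.8, 4.4), the cyan cube covered √(2.0² + 0.8²) ≈ 2.2 units.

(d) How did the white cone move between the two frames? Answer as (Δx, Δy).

(2.8, -1.2)

From the two frames, the white cone sits at roughly (11.0, 4.0) before and (13.8, 2.8) after.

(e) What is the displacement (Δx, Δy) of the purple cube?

(-1.8, 1.5)

The purple cube started near (7.5, 2.9) and ended near (5.7, 4.4).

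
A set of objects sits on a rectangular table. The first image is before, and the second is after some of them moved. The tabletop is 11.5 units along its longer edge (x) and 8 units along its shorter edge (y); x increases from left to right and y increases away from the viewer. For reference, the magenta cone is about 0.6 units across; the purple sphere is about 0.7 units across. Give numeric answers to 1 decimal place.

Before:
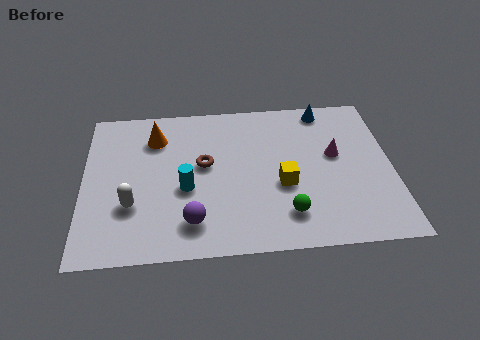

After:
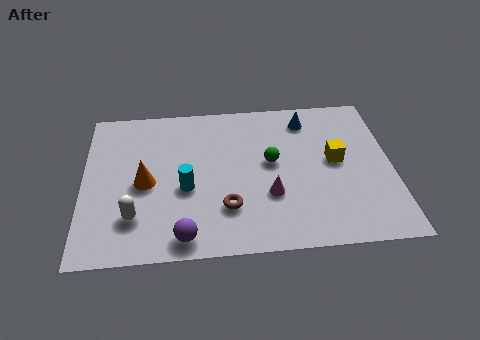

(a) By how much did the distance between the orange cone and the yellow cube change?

+1.6

Before: roughly 5.5 units apart; after: 7.1. That's 1.6 units further apart.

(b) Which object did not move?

the cyan cylinder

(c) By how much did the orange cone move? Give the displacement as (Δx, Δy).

(-0.4, -2.4)

The orange cone started near (2.7, 6.1) and ended near (2.3, 3.7).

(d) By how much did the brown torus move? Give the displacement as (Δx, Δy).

(0.8, -2.3)

The brown torus was at about (4.5, 4.5) and moved to about (5.3, 2.2).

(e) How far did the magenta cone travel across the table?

3.1

The magenta cone moved from about (9.4, 4.6) to (6.9, 2.7), a distance of √(2.5² + 1.9²) ≈ 3.1.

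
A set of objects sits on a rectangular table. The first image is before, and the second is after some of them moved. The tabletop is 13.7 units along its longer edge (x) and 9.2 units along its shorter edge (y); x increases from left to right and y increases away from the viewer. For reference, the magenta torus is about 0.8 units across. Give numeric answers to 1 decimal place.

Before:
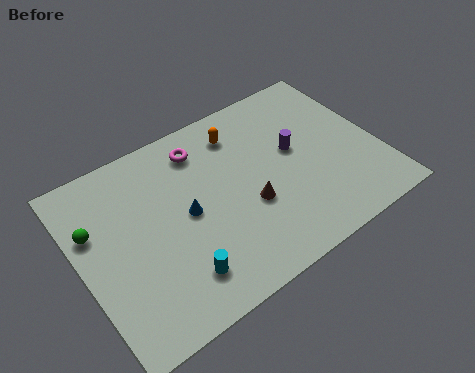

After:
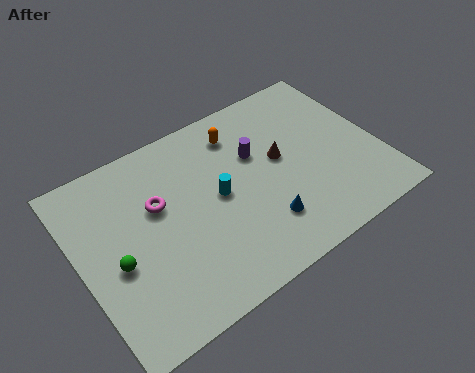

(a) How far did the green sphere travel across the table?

2.2

From (0.8, 6.0) to (1.5, 3.9), the green sphere covered √(0.7² + 2.1²) ≈ 2.2 units.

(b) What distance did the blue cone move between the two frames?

3.9

The blue cone was near (4.8, 4.6) before and (7.9, 2.3) after, so it travelled √(3.1² + 2.3²) ≈ 3.9 units.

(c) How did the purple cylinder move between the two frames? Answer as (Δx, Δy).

(-1.7, 0.7)

The purple cylinder was at about (10.0, 5.2) and moved to about (8.3, 5.9).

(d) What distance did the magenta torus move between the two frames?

2.9

From (6.0, 7.5) to (3.7, 5.7), the magenta torus covered √(2.3² + 1.8²) ≈ 2.9 units.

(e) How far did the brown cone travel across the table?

2.4

The brown cone was near (7.5, 3.5) before and (9.3, 5.1) after, so it travelled √(1.8² + 1.6²) ≈ 2.4 units.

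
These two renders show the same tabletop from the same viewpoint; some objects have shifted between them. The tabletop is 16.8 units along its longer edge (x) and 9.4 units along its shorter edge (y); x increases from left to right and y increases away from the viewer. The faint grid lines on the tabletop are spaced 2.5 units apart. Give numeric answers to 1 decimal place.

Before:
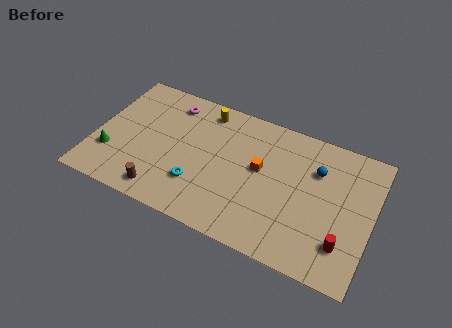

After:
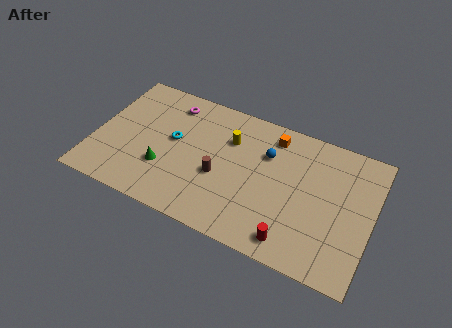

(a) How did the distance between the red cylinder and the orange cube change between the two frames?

+0.8

Before: roughly 6.1 units apart; after: 6.9. That's 0.8 units further apart.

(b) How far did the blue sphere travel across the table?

3.0

The blue sphere was near (13.3, 6.6) before and (10.3, 6.5) after, so it travelled √(3.0² + 0.1²) ≈ 3.0 units.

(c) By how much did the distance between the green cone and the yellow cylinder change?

-2.3

Before: roughly 7.4 units apart; after: 5.1. That's 2.3 units closer together.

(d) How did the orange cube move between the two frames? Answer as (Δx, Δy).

(0.5, 2.6)

The orange cube was at about (10.0, 5.3) and moved to about (10.5, 7.9).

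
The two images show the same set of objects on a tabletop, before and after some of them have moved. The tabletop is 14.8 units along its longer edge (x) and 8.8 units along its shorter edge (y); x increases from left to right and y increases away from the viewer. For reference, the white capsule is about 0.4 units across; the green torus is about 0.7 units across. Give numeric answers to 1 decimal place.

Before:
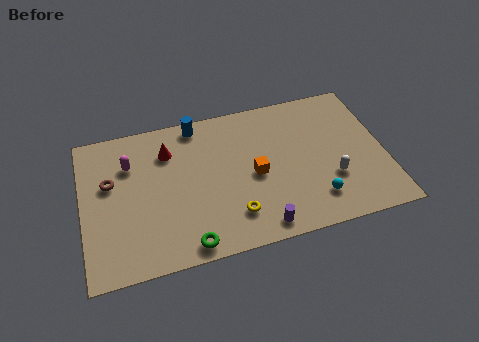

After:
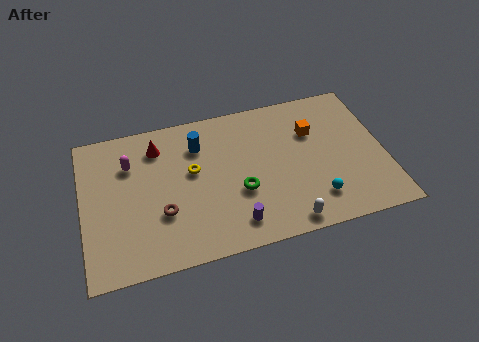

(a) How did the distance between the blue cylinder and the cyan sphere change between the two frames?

-0.9

The distance was about 8.1 in the first image and 7.2 in the second, so they moved 0.9 units closer together.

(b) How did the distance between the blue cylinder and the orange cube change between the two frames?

+1.0

They were about 4.6 units apart before and 5.6 after — 1.0 units further apart.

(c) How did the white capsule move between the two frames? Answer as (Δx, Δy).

(-2.4, -2.0)

The white capsule was at about (12.1, 2.9) and moved to about (9.7, 0.9).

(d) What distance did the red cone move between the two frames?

0.6

From (4.3, 6.6) to (3.8, 7.0), the red cone covered √(0.5² + 0.4²) ≈ 0.6 units.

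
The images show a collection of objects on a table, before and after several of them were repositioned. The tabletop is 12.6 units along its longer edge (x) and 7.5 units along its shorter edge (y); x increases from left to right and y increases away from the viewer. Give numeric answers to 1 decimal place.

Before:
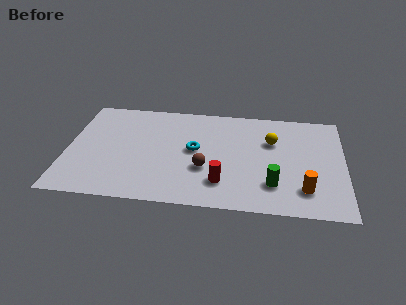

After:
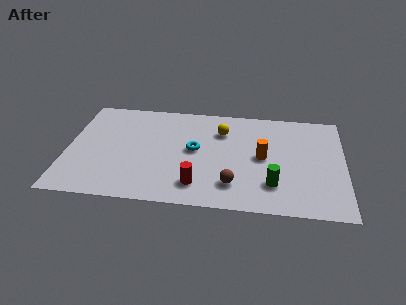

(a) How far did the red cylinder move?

1.1

The red cylinder moved from about (7.1, 1.8) to (6.0, 1.5), a distance of √(1.1² + 0.3²) ≈ 1.1.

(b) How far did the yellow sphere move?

2.4

The yellow sphere moved from about (9.3, 5.0) to (7.0, 5.5), a distance of √(2.3² + 0.5²) ≈ 2.4.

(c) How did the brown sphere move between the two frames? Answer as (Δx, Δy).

(1.3, -1.0)

From the two frames, the brown sphere sits at roughly (6.3, 2.7) before and (7.6, 1.7) after.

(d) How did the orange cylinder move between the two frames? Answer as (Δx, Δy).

(-1.9, 2.1)

The orange cylinder was at about (10.8, 1.7) and moved to about (8.9, 3.8).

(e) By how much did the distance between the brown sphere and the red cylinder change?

+0.4

The distance was about 1.2 in the first image and 1.6 in the second, so they moved 0.4 units further apart.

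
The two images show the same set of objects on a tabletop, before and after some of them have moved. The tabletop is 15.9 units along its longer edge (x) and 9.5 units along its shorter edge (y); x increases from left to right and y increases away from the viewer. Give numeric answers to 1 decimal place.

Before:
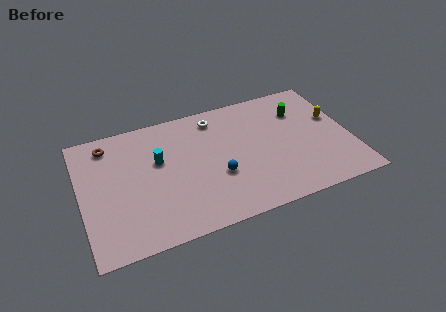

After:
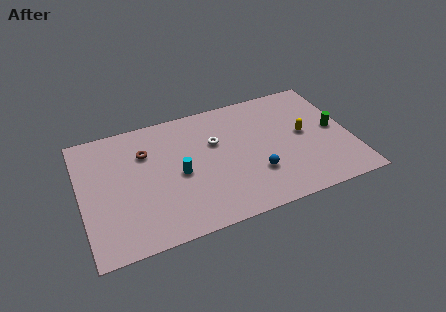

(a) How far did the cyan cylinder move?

1.8

From (4.6, 5.8) to (5.7, 4.4), the cyan cylinder covered √(1.1² + 1.4²) ≈ 1.8 units.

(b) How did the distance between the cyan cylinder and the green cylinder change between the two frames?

+0.6

Before: roughly 8.7 units apart; after: 9.3. That's 0.6 units further apart.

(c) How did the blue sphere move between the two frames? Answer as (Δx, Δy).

(2.2, -0.6)

From the two frames, the blue sphere sits at roughly (7.9, 3.5) before and (10.1, 2.9) after.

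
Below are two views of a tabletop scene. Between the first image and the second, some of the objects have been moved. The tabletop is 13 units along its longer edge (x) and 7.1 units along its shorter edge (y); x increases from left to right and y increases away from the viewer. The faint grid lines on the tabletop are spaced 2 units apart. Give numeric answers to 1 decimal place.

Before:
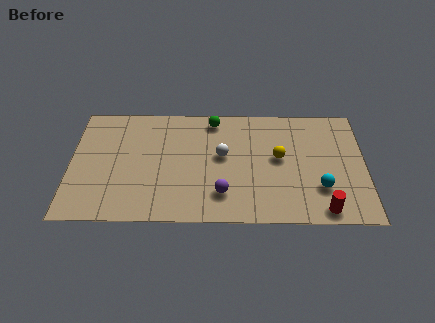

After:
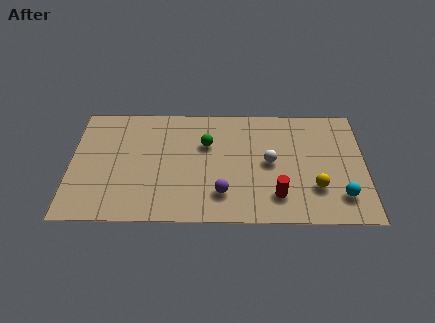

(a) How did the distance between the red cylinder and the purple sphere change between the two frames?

-2.1

Before: roughly 4.5 units apart; after: 2.4. That's 2.1 units closer together.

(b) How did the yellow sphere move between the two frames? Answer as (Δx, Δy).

(1.6, -1.8)

The yellow sphere was at about (9.2, 3.9) and moved to about (10.8, 2.1).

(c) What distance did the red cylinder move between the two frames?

2.2

From (11.1, 0.8) to (9.1, 1.6), the red cylinder covered √(2.0² + 0.8²) ≈ 2.2 units.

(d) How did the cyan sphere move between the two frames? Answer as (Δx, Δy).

(0.9, -0.5)

The cyan sphere started near (11.0, 2.1) and ended near (11.9, 1.6).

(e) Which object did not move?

the purple sphere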